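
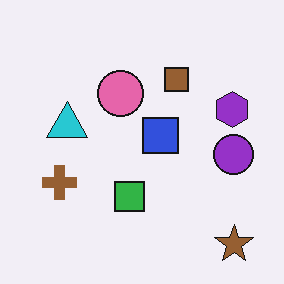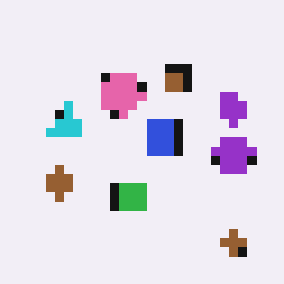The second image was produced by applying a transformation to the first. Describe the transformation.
This is the original image coarsely pixelated.

Shapes are reduced to large square blocks; fine edges and outlines are lost — a downscale-then-upscale (mosaic) effect.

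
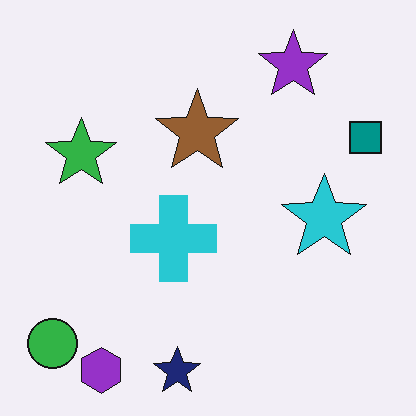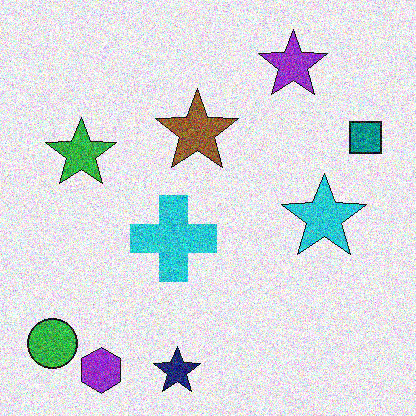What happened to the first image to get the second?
The image was degraded with strong gaussian noise.

Random speckle covers the whole image, including the flat background.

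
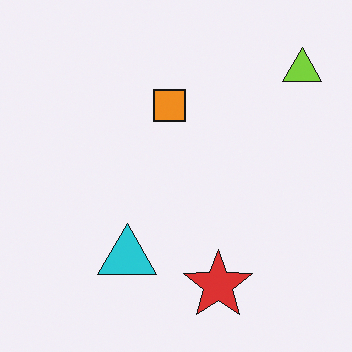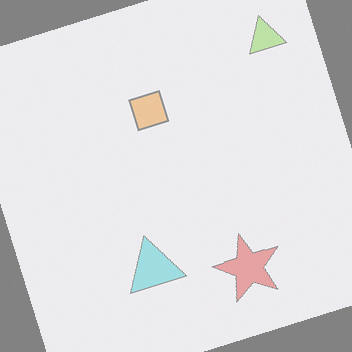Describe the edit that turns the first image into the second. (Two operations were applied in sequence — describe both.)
The second image is the first given much lower contrast, then rotated counter-clockwise by a moderate amount.

Tones are pushed toward mid-grey across the whole image — a global contrast change. Every shape is tilted by the same angle and the image corners show triangular fill wedges — a whole-image rotation by a non-right angle.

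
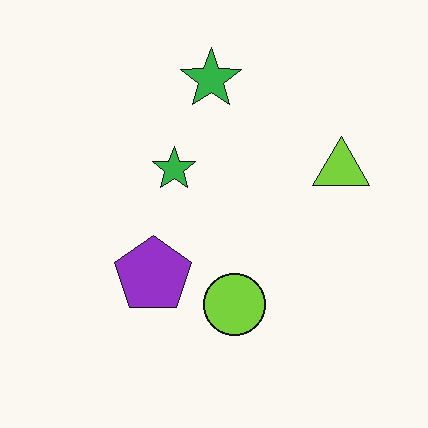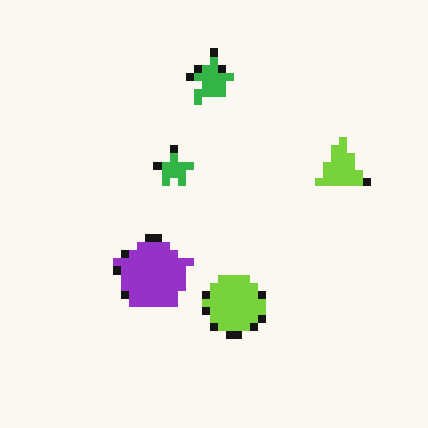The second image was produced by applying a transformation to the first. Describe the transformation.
The image was moderately pixelated.

Shapes are reduced to large square blocks; fine edges and outlines are lost — a downscale-then-upscale (mosaic) effect.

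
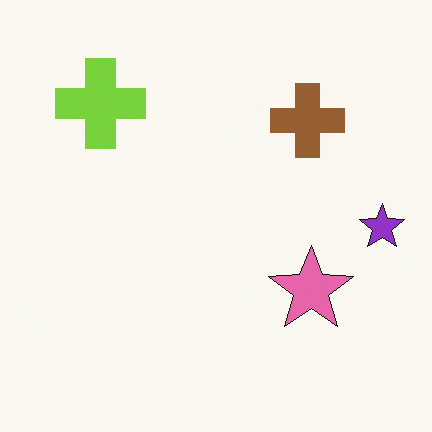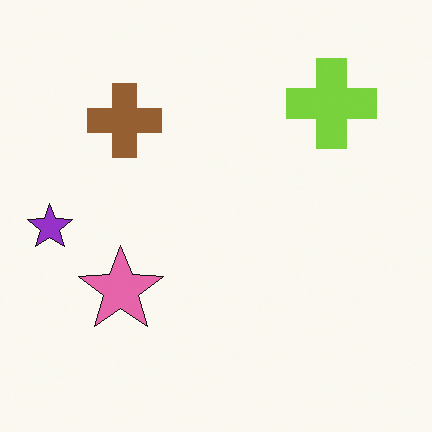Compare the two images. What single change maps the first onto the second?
This is the original image flipped horizontally (left ↔ right).

The purple star is in the right of the first image and the left of the second — shapes on opposite sides of the vertical midline have swapped in a mirror flip.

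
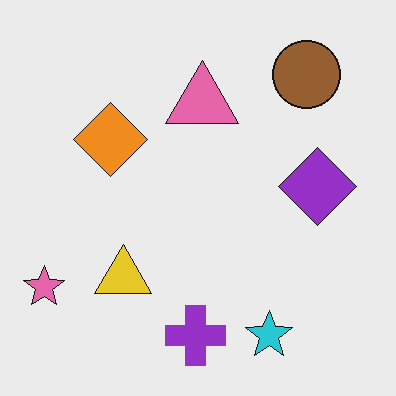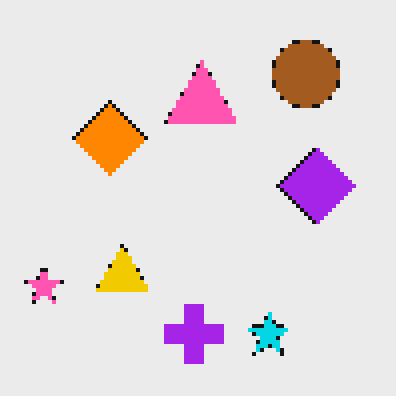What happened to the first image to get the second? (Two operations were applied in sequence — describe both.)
Mildly pixelated, then slightly oversaturated.

Shapes are reduced to large square blocks; fine edges and outlines are lost — a downscale-then-upscale (mosaic) effect. All colors are more vivid — a global saturation change.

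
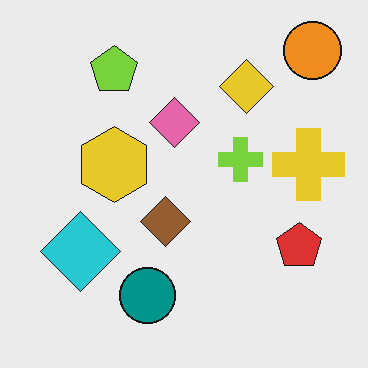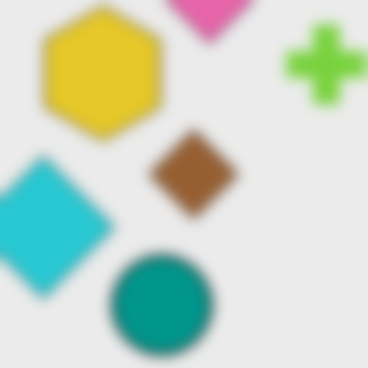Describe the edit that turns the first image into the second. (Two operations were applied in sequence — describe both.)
The image was cropped to a noticeably smaller region and rescaled, then strongly gaussian-blurred.

The visible shapes are larger and the field of view is narrower; shapes near the original edges may be partly or wholly outside the frame — a crop-and-rescale. Shape edges and outlines are uniformly softened across the whole image.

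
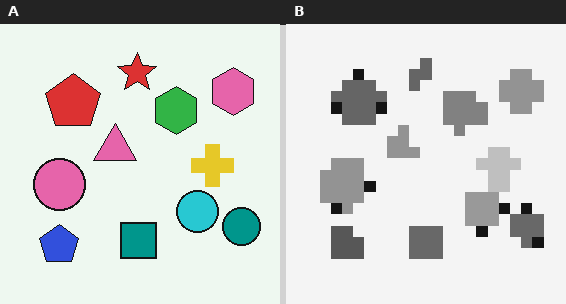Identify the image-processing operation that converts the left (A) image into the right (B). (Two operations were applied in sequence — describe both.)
This is the original image converted to grayscale, then coarsely pixelated.

All color is removed — every shape is now a shade of grey. Shapes are reduced to large square blocks; fine edges and outlines are lost — a downscale-then-upscale (mosaic) effect.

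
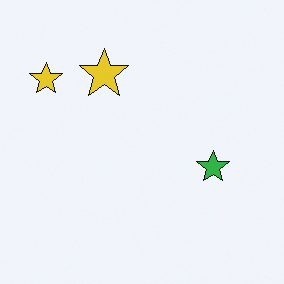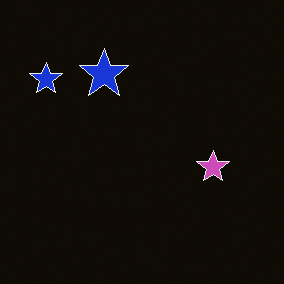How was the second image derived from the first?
The second image is the first color-inverted (negative).

The light background has become dark and every shape's color is its complement — a photographic negative.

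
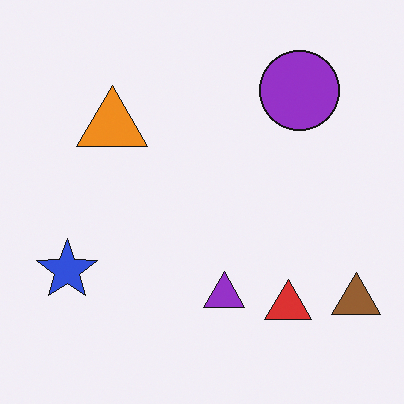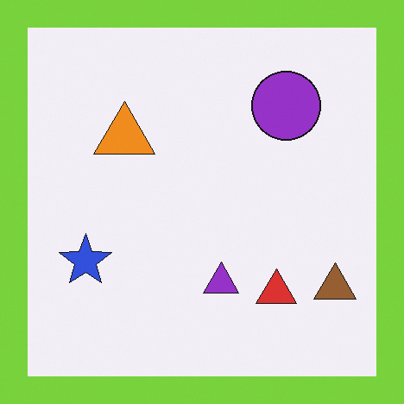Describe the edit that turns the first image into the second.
The image was framed with a lime border.

A solid lime frame runs around the edge of the second image, with the content slightly shrunk inside it.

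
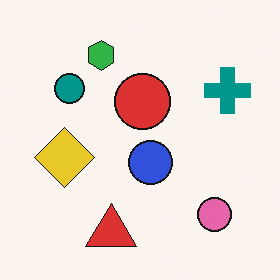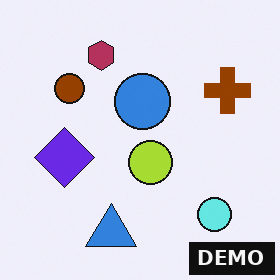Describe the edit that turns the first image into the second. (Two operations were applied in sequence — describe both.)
This is the original image hue-shifted by a large amount, then watermarked with the text "DEMO" in the lower-right corner.

Every shape's color has rotated by the same amount around the hue wheel — a uniform hue shift. A dark label reading "DEMO" appears in the lower-right corner.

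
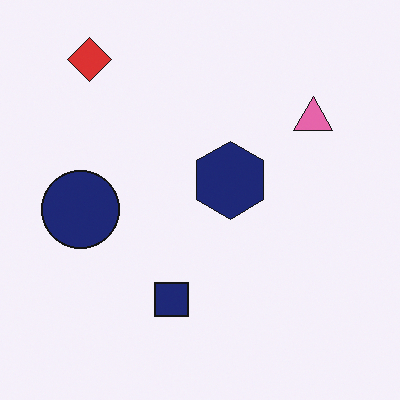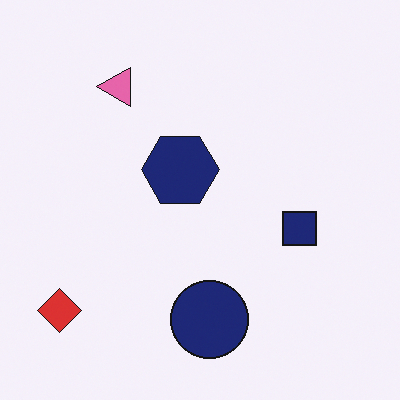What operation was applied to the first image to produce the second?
The image was rotated 90° counter-clockwise.

The red diamond sits in the top-left of the first image and the bottom-left of the second — consistent with a whole-image 90° counter-clockwise rotation.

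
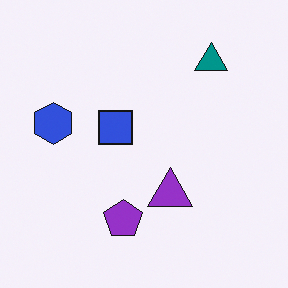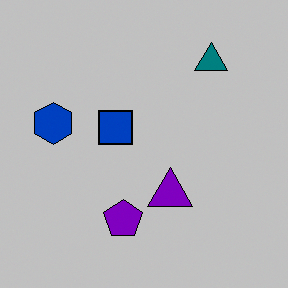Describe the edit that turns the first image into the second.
It was aggressively posterized.

Each flat color has snapped to a coarser quantized level — most visibly, the near-white background has dropped to a flat grey.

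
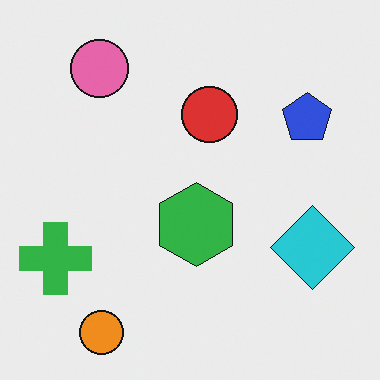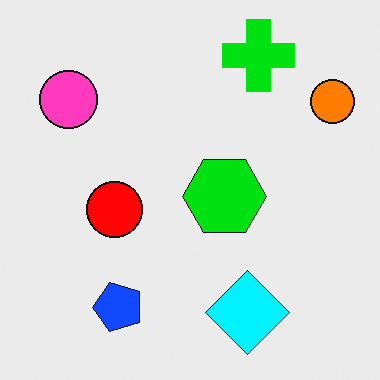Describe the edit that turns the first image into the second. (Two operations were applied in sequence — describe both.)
The image was transposed (reflected across the top-left ↔ bottom-right diagonal), then heavily oversaturated.

Shapes have swapped their row and column positions — what was in the top-right is now in the bottom-left — a diagonal reflection. All colors are more vivid — a global saturation change.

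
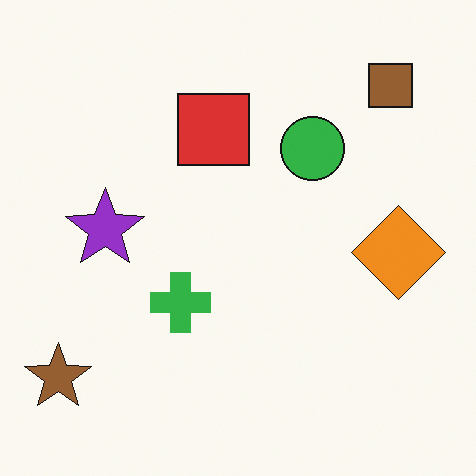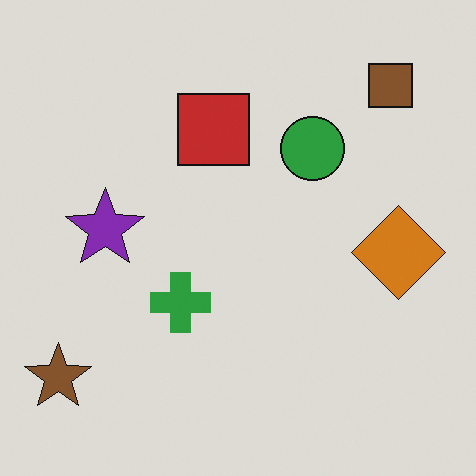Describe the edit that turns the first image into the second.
The image was slightly darkened.

Every pixel — background and shapes alike — is uniformly darkened.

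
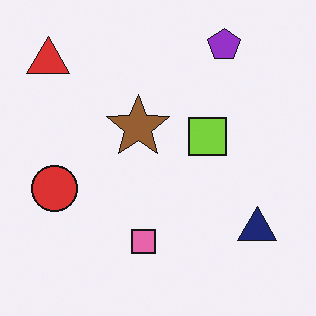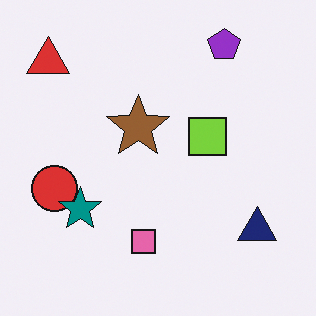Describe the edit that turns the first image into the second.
Overlaid with an additional teal star.

A teal star appears in the second image that is absent from the first.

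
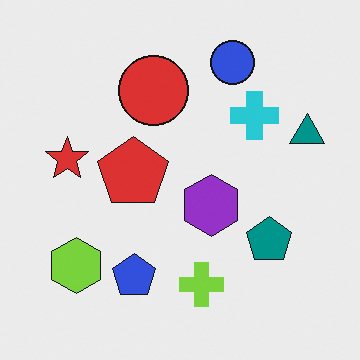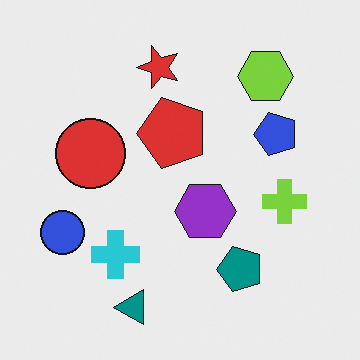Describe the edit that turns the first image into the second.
This is the original image transposed (reflected across the top-left ↔ bottom-right diagonal).

Shapes have swapped their row and column positions — what was in the top-right is now in the bottom-left — a diagonal reflection.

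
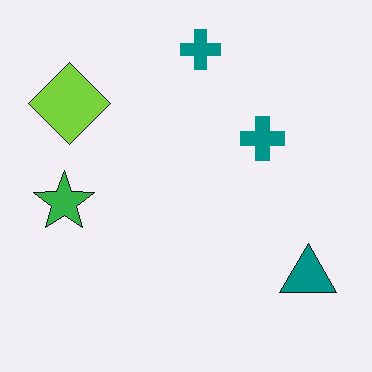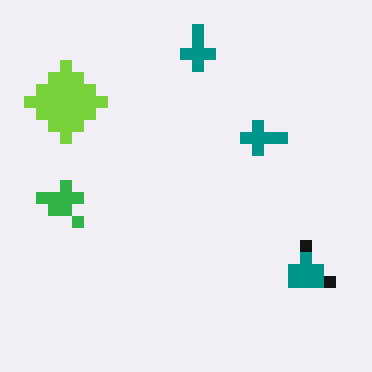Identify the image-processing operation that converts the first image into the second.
The image was heavily pixelated into large blocks.

Shapes are reduced to large square blocks; fine edges and outlines are lost — a downscale-then-upscale (mosaic) effect.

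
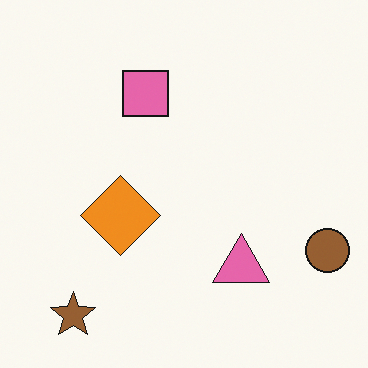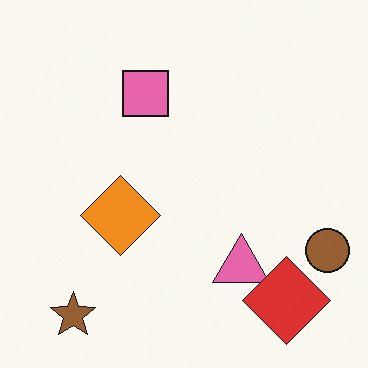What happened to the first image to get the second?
This is the original image overlaid with an additional red diamond.

A red diamond appears in the second image that is absent from the first.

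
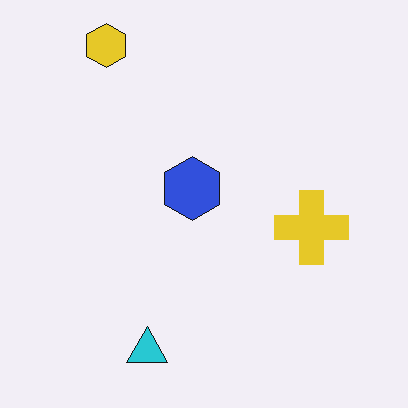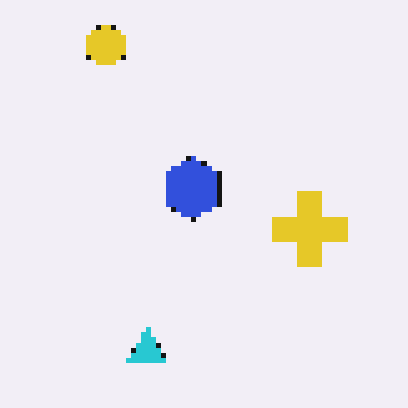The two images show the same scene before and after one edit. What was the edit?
The transformation is: mildly pixelated.

Shapes are reduced to large square blocks; fine edges and outlines are lost — a downscale-then-upscale (mosaic) effect.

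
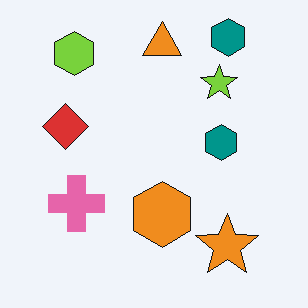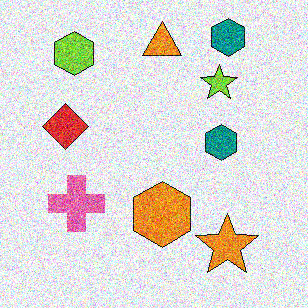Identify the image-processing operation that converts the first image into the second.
It was degraded with a thick layer of grain.

Random speckle covers the whole image, including the flat background.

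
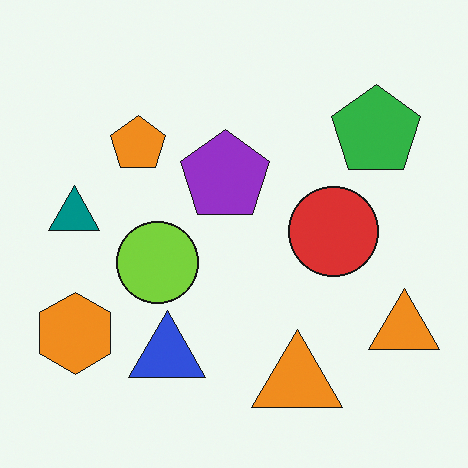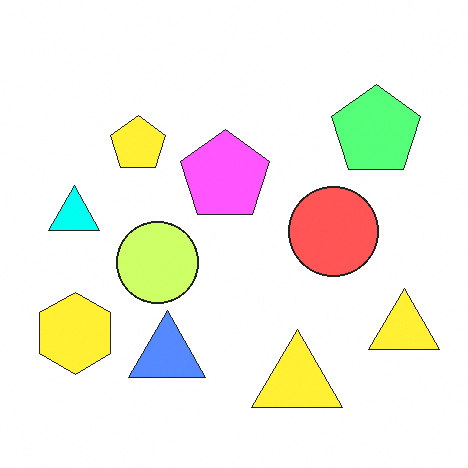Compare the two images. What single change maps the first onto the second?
The transformation is: noticeably brightened.

Every pixel — background and shapes alike — is uniformly brightened.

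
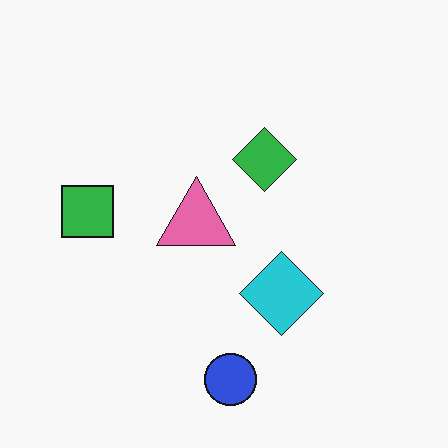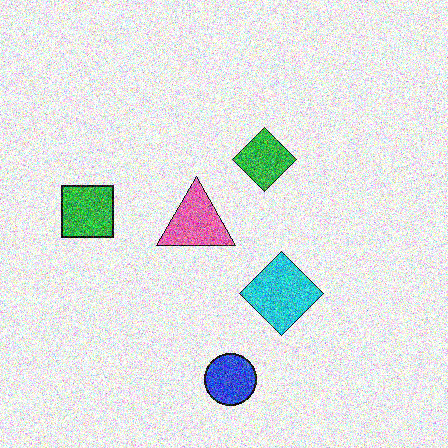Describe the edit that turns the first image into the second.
It was degraded with a thick layer of grain.

Random speckle covers the whole image, including the flat background.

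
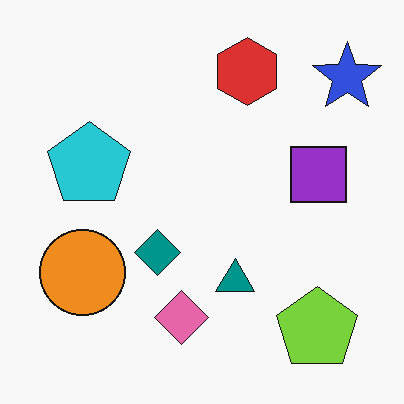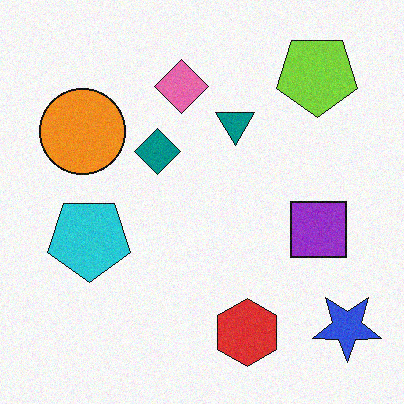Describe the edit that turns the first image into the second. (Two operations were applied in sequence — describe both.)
The second image is the first flipped vertically (top ↔ bottom), then degraded with light additive noise.

The red hexagon is in the top of the first image and the bottom of the second — shapes on opposite sides of the horizontal midline have swapped in a mirror flip. Random speckle covers the whole image, including the flat background.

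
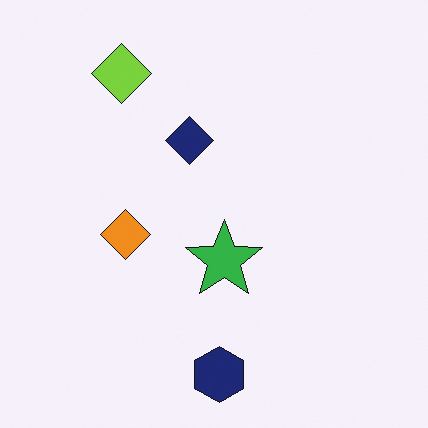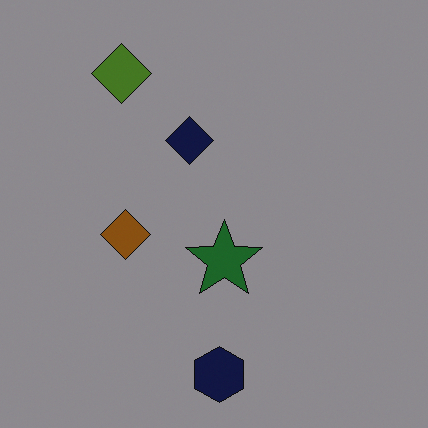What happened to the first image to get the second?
The image was darkened a lot.

Every pixel — background and shapes alike — is uniformly darkened.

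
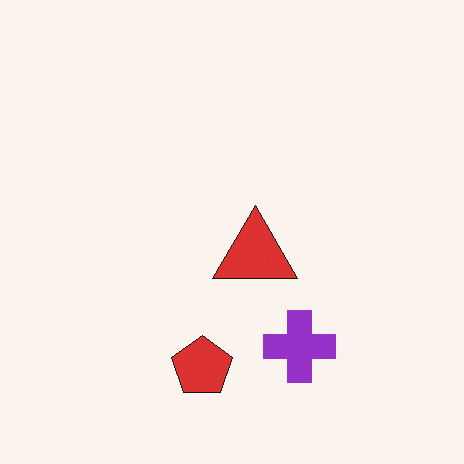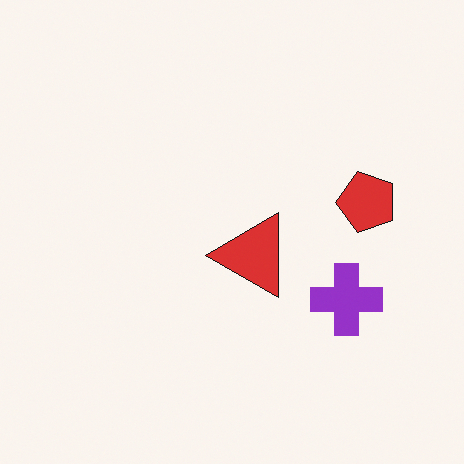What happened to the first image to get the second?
This is the original image transposed (reflected across the top-left ↔ bottom-right diagonal).

Shapes have swapped their row and column positions — what was in the top-right is now in the bottom-left — a diagonal reflection.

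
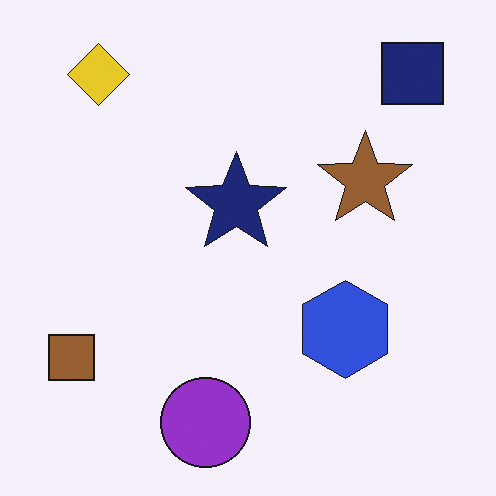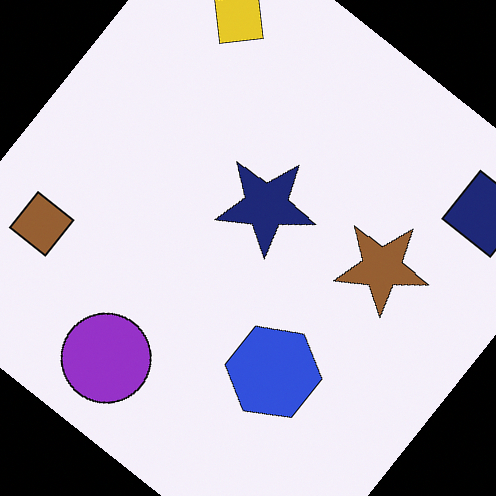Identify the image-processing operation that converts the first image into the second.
The transformation is: rotated clockwise by a large amount — several tens of degrees.

Every shape is tilted by the same angle and the image corners show triangular fill wedges — a whole-image rotation by a non-right angle.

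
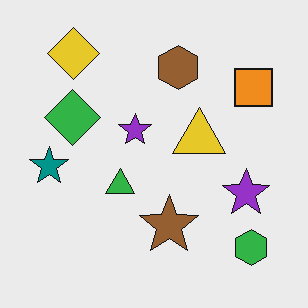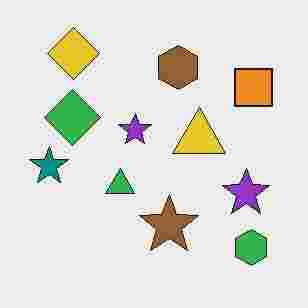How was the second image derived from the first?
Heavily JPEG-compressed with obvious blocking artifacts.

Blocky 8×8 compression artifacts appear around shape edges and the flat background shows ringing — characteristic JPEG degradation.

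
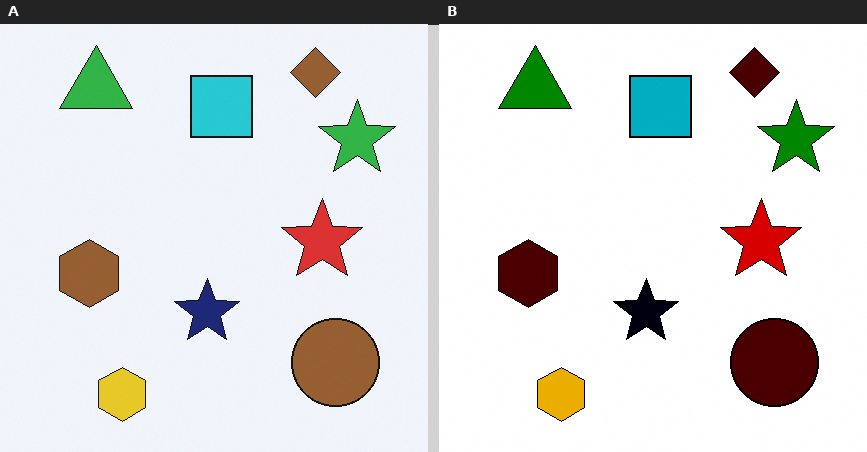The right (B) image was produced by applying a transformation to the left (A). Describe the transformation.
It was given much higher contrast.

Tones are pushed away from mid-grey across the whole image — a global contrast change.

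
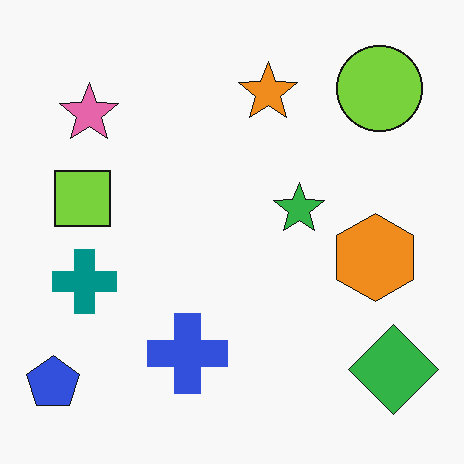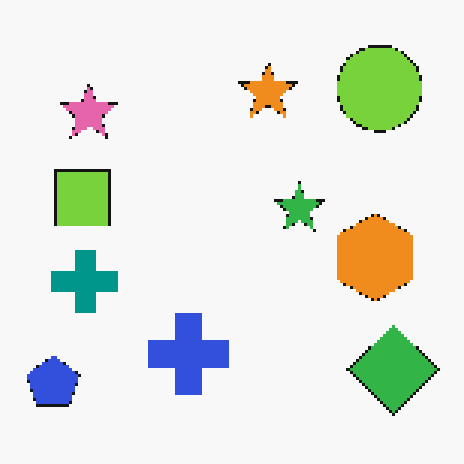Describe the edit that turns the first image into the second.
The image was lightly pixelated (a mild mosaic effect).

Shapes are reduced to large square blocks; fine edges and outlines are lost — a downscale-then-upscale (mosaic) effect.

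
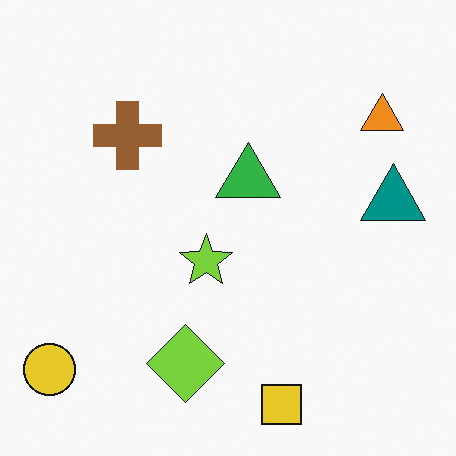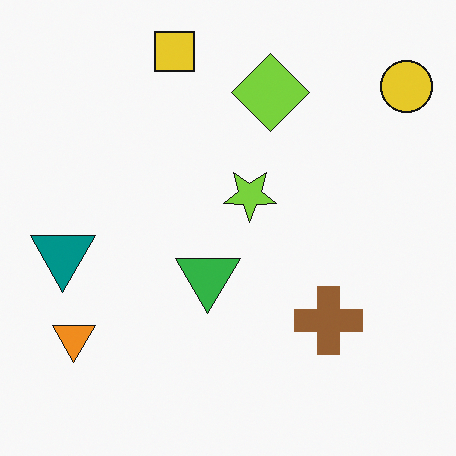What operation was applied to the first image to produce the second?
This is the original image rotated 180°.

The yellow circle sits in the bottom-left of the first image and the top-right of the second — consistent with a whole-image 180° rotation.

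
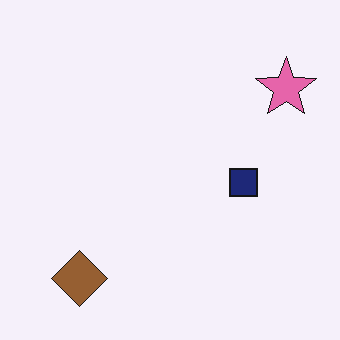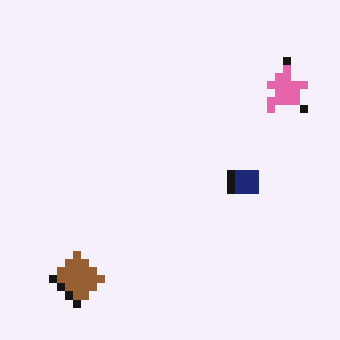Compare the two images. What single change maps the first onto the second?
The image was pixelated into visible square blocks.

Shapes are reduced to large square blocks; fine edges and outlines are lost — a downscale-then-upscale (mosaic) effect.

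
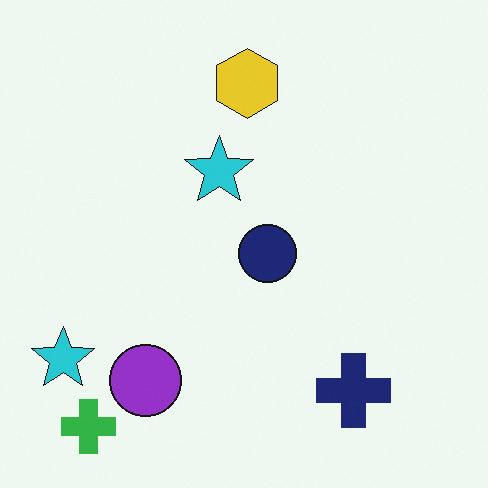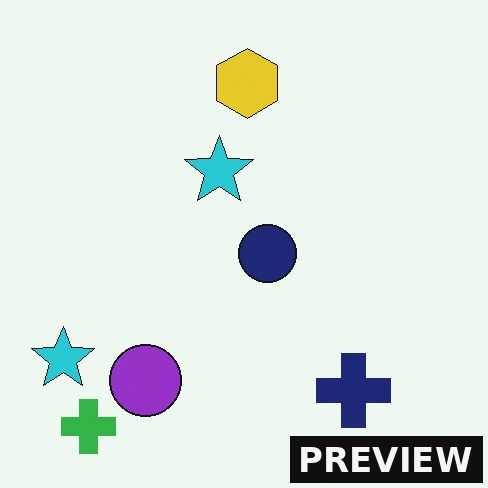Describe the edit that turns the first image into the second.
The image was watermarked with the text "PREVIEW" in the lower-right corner.

A dark label reading "PREVIEW" appears in the lower-right corner.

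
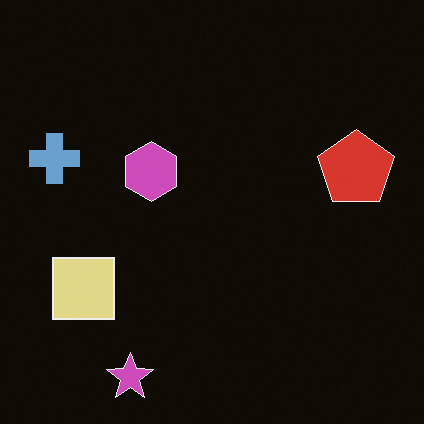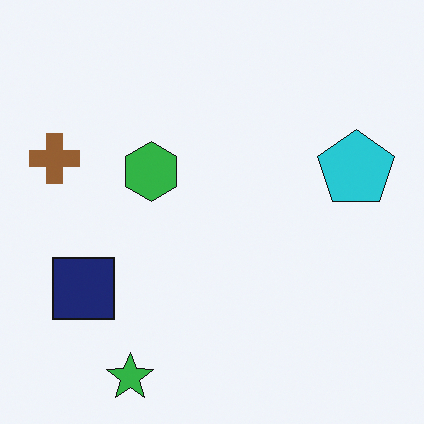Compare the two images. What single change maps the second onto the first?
The image was color-inverted (negative).

The light background has become dark and every shape's color is its complement — a photographic negative.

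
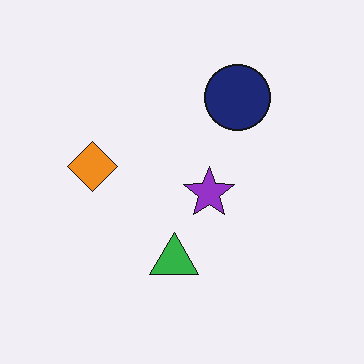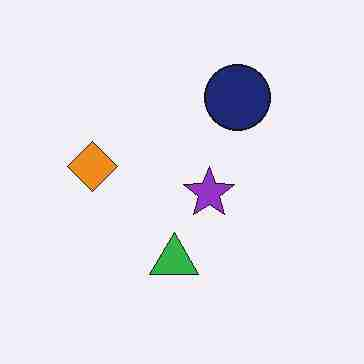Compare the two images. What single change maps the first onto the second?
The image was heavily JPEG-compressed with obvious blocking artifacts.

Blocky 8×8 compression artifacts appear around shape edges and the flat background shows ringing — characteristic JPEG degradation.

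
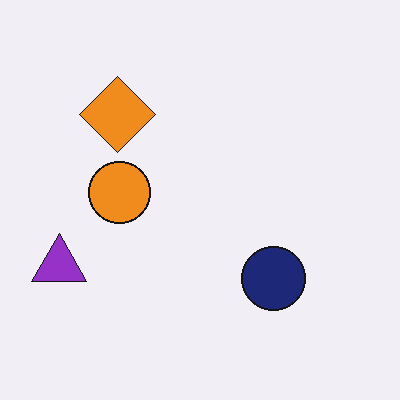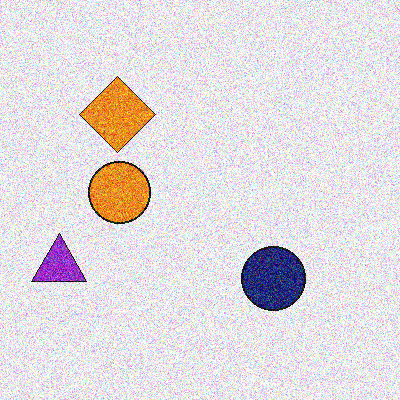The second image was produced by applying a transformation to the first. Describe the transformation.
The transformation is: degraded with a thick layer of grain.

Random speckle covers the whole image, including the flat background.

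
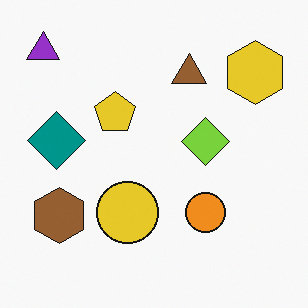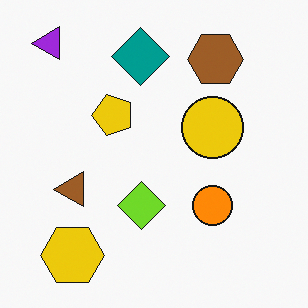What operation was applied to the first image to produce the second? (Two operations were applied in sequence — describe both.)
This is the original image transposed (reflected across the top-left ↔ bottom-right diagonal), then slightly oversaturated.

Shapes have swapped their row and column positions — what was in the top-right is now in the bottom-left — a diagonal reflection. All colors are more vivid — a global saturation change.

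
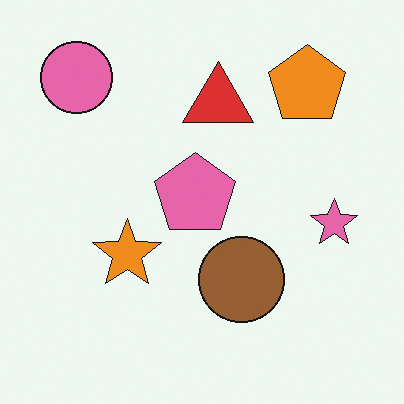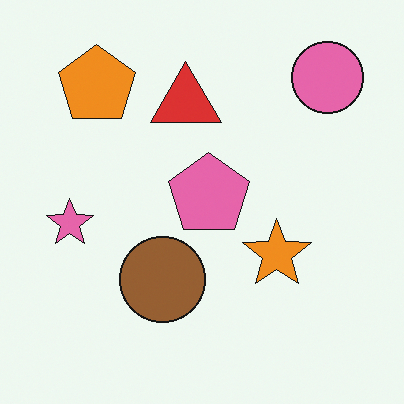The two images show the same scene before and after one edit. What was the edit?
It was flipped horizontally (left ↔ right).

The pink star is in the right of the first image and the left of the second — shapes on opposite sides of the vertical midline have swapped in a mirror flip.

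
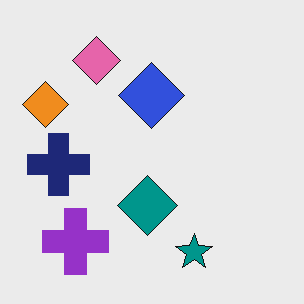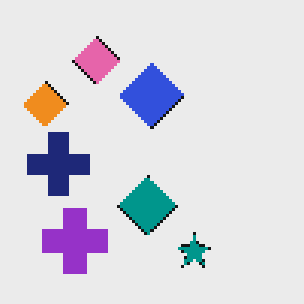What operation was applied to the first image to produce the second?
This is the original image lightly pixelated (a mild mosaic effect).

Shapes are reduced to large square blocks; fine edges and outlines are lost — a downscale-then-upscale (mosaic) effect.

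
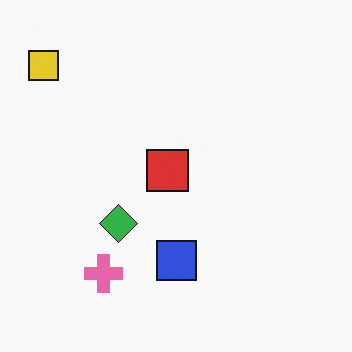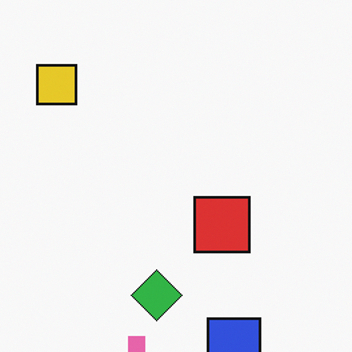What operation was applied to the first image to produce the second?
The transformation is: cropped to a modestly smaller region and rescaled.

The visible shapes are larger and the field of view is narrower; shapes near the original edges may be partly or wholly outside the frame — a crop-and-rescale.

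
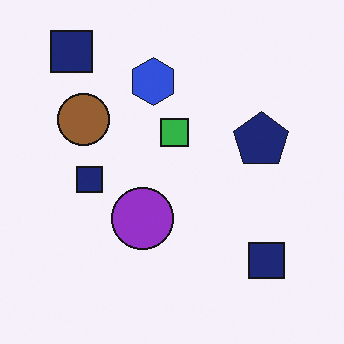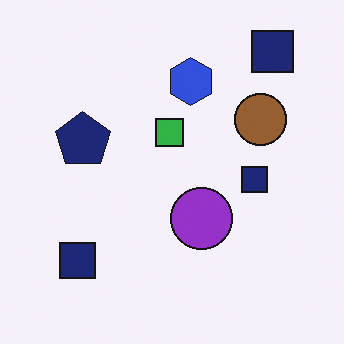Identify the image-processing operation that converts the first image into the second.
This is the original image flipped horizontally (left ↔ right).

The navy pentagon is in the right of the first image and the left of the second — shapes on opposite sides of the vertical midline have swapped in a mirror flip.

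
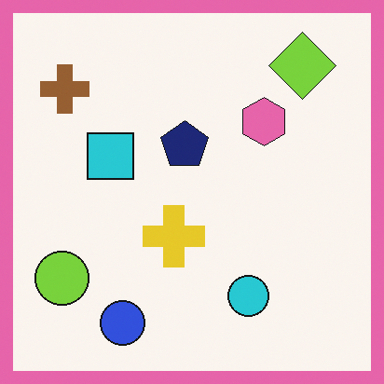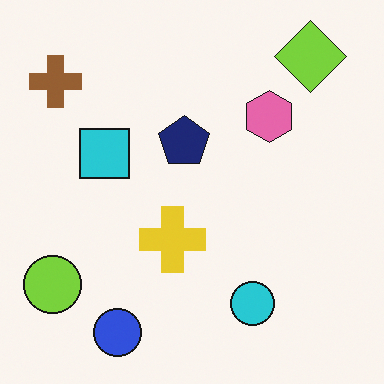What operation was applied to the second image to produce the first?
This is the original image framed with a pink border.

A solid pink frame runs around the edge of the first image, with the content slightly shrunk inside it.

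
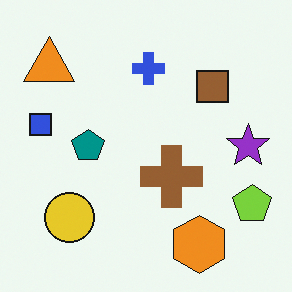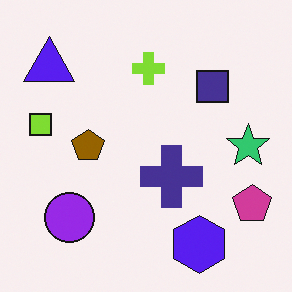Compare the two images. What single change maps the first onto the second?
Hue-shifted through roughly half the color wheel.

Every shape's color has rotated by the same amount around the hue wheel — a uniform hue shift.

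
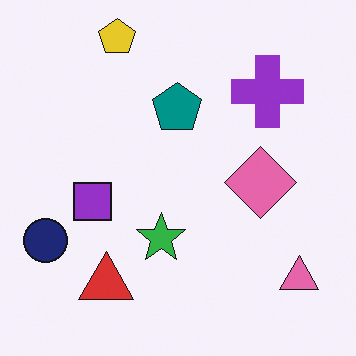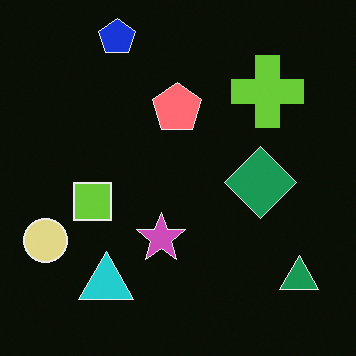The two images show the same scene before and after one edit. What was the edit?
Color-inverted (negative).

The light background has become dark and every shape's color is its complement — a photographic negative.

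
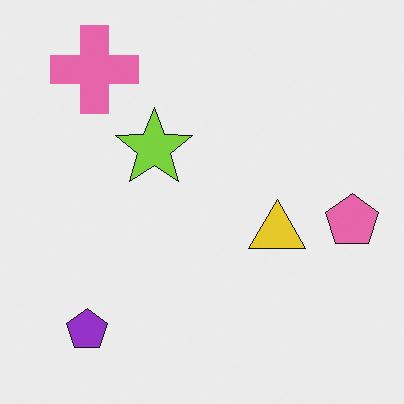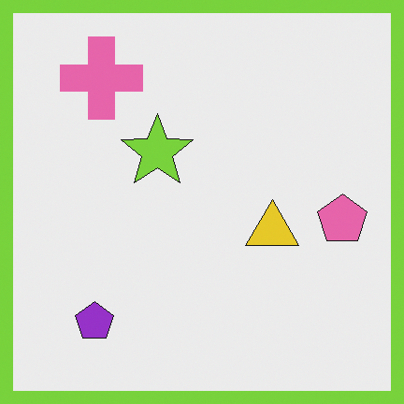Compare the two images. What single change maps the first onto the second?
The transformation is: framed with a lime border.

A solid lime frame runs around the edge of the second image, with the content slightly shrunk inside it.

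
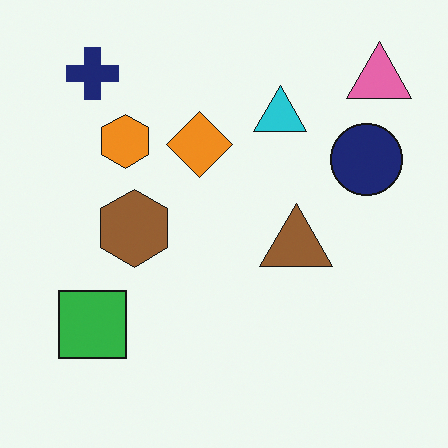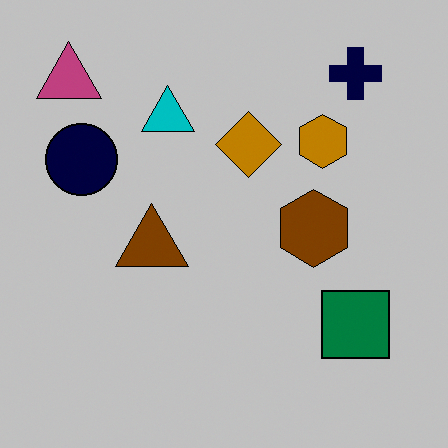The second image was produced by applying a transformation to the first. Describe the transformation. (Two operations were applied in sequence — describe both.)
The image was heavily posterized to just a handful of flat colors, then flipped horizontally (left ↔ right).

Each flat color has snapped to a coarser quantized level — most visibly, the near-white background has dropped to a flat grey. The pink triangle is in the top-right of the first image and the top-left of the second — shapes on opposite sides of the vertical midline have swapped in a mirror flip.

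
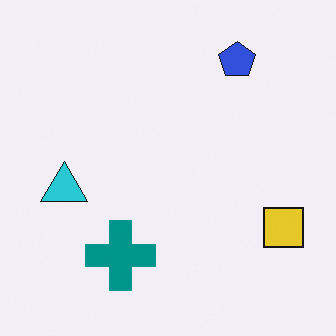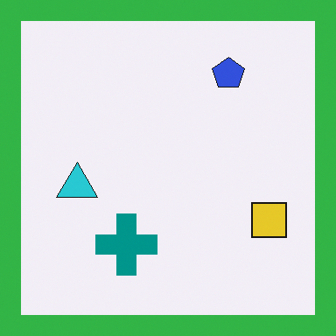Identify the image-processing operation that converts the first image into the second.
The transformation is: framed with a green border.

A solid green frame runs around the edge of the second image, with the content slightly shrunk inside it.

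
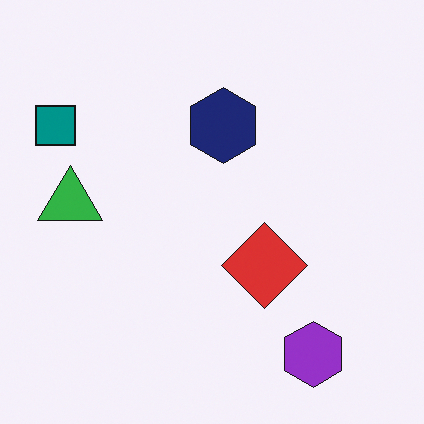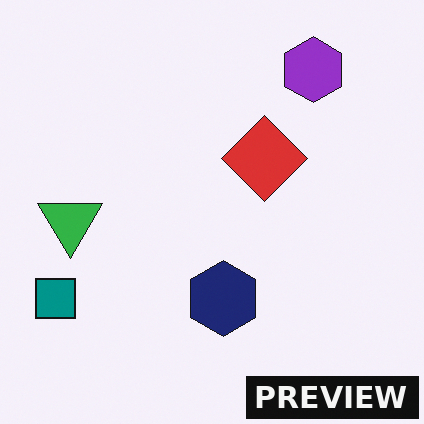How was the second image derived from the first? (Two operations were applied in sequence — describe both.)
This is the original image flipped vertically (top ↔ bottom), then watermarked with the text "PREVIEW" in the lower-right corner.

The purple hexagon is in the bottom-right of the first image and the top-right of the second — shapes on opposite sides of the horizontal midline have swapped in a mirror flip. A dark label reading "PREVIEW" appears in the lower-right corner.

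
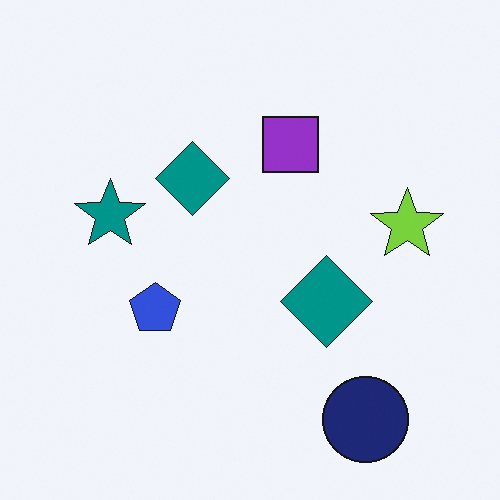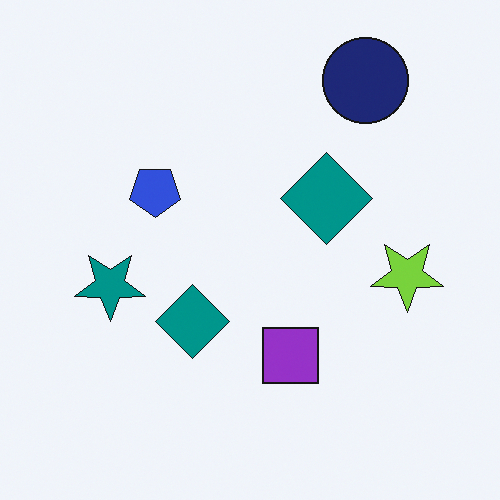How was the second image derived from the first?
The transformation is: flipped vertically (top ↔ bottom).

The navy circle is in the bottom-right of the first image and the top-right of the second — shapes on opposite sides of the horizontal midline have swapped in a mirror flip.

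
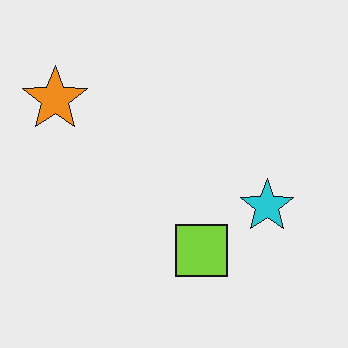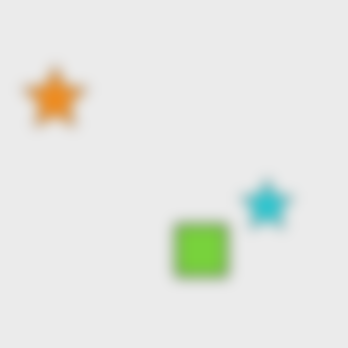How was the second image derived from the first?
Strongly gaussian-blurred.

Shape edges and outlines are uniformly softened across the whole image.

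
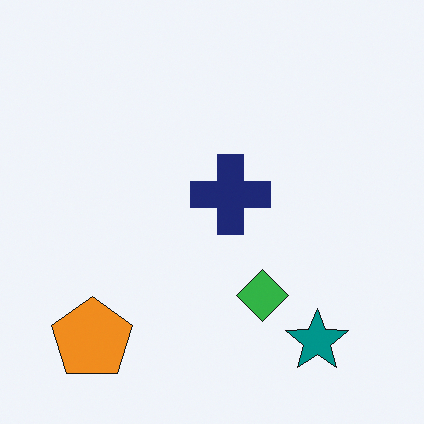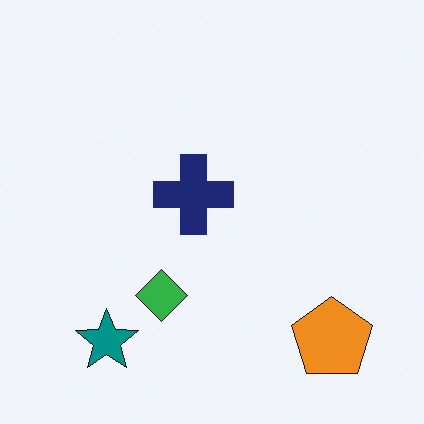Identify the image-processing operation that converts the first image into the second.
The image was flipped horizontally (left ↔ right).

The orange pentagon is in the bottom-left of the first image and the bottom-right of the second — shapes on opposite sides of the vertical midline have swapped in a mirror flip.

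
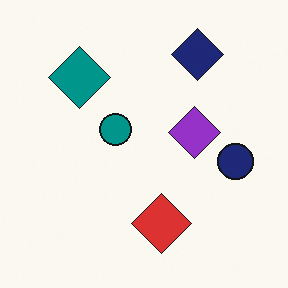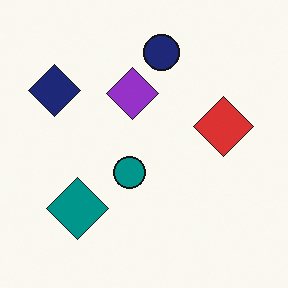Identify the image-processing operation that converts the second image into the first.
This is the original image rotated 90° clockwise.

The navy diamond sits in the top-left of the second image and the top-right of the first — consistent with a whole-image 90° clockwise rotation.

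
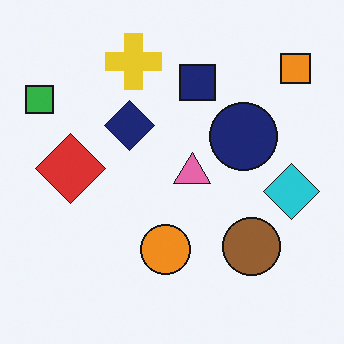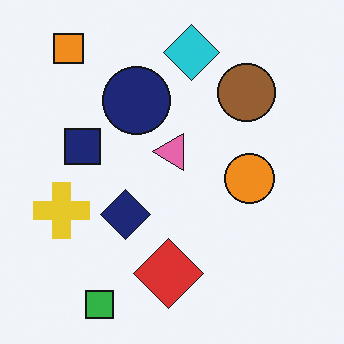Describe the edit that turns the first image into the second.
The image was rotated 90° counter-clockwise.

The orange square sits in the top-right of the first image and the top-left of the second — consistent with a whole-image 90° counter-clockwise rotation.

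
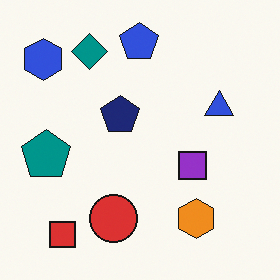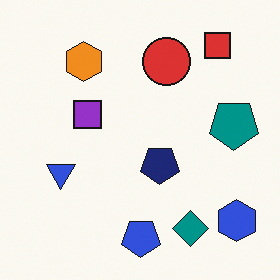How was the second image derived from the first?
The image was rotated 180°.

The blue hexagon sits in the top-left of the first image and the bottom-right of the second — consistent with a whole-image 180° rotation.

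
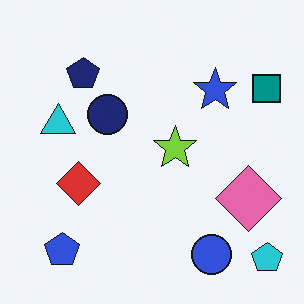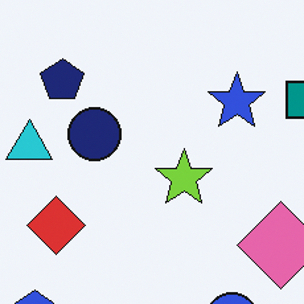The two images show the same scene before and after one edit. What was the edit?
This is the original image cropped to a modestly smaller region and rescaled.

The visible shapes are larger and the field of view is narrower; shapes near the original edges may be partly or wholly outside the frame — a crop-and-rescale.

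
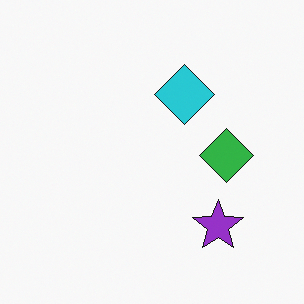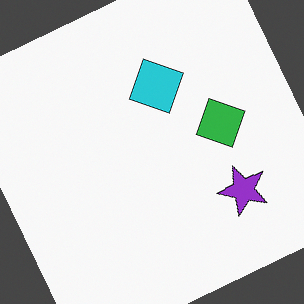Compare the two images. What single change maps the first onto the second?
The image was rotated counter-clockwise by a clearly visible amount.

Every shape is tilted by the same angle and the image corners show triangular fill wedges — a whole-image rotation by a non-right angle.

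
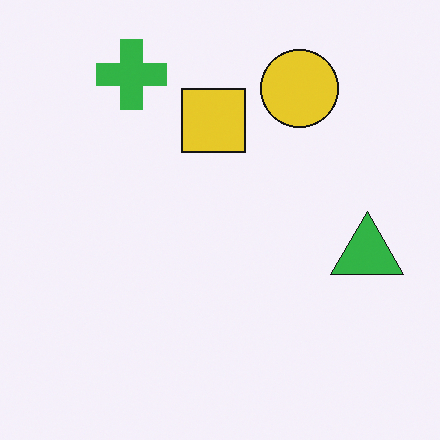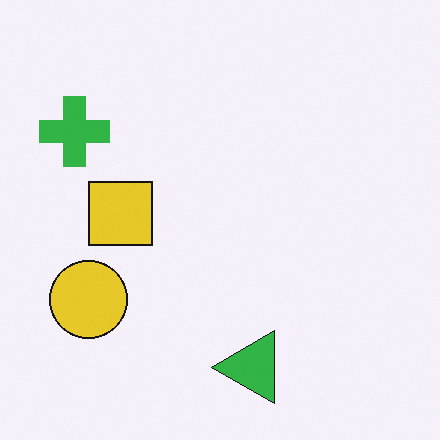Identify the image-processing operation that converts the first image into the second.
The second image is the first transposed (reflected across the top-left ↔ bottom-right diagonal).

Shapes have swapped their row and column positions — what was in the top-right is now in the bottom-left — a diagonal reflection.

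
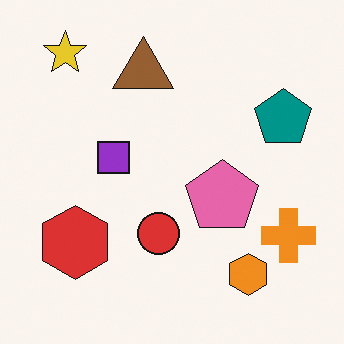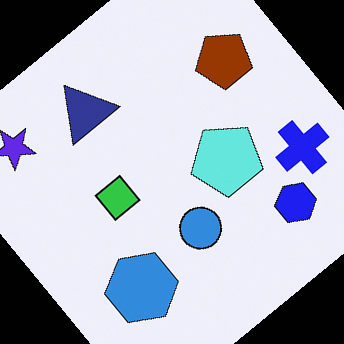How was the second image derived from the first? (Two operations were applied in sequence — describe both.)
It was hue-shifted through roughly half the color wheel, then rotated counter-clockwise by a large amount — several tens of degrees.

Every shape's color has rotated by the same amount around the hue wheel — a uniform hue shift. Every shape is tilted by the same angle and the image corners show triangular fill wedges — a whole-image rotation by a non-right angle.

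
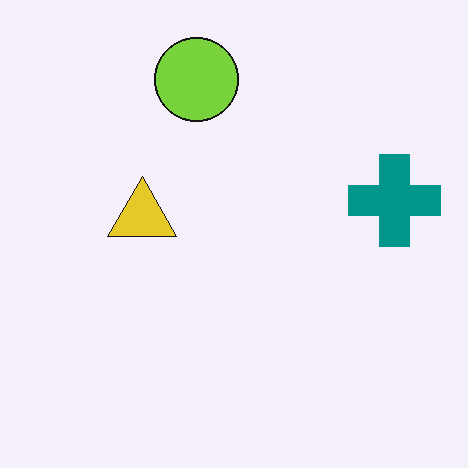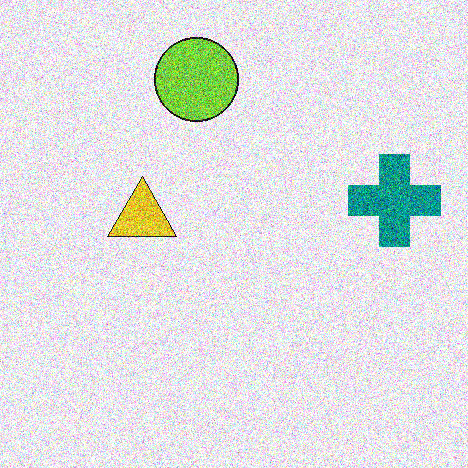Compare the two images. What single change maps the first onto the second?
This is the original image degraded with strong gaussian noise.

Random speckle covers the whole image, including the flat background.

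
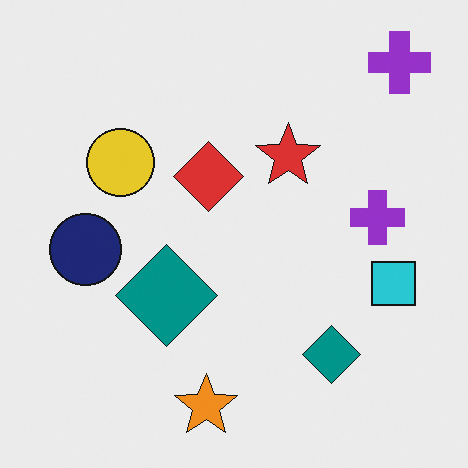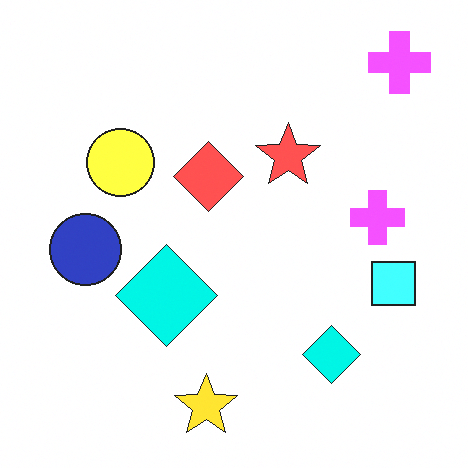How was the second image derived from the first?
It was brightened a lot.

Every pixel — background and shapes alike — is uniformly brightened.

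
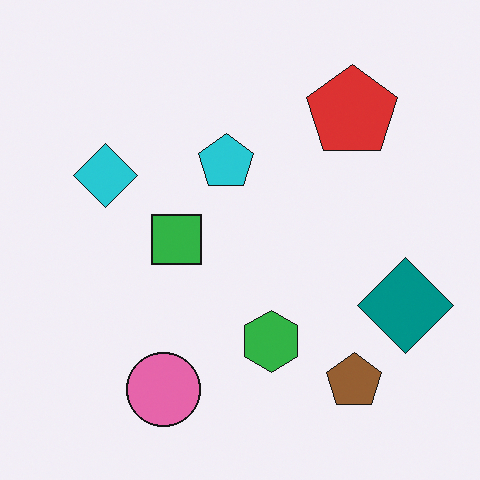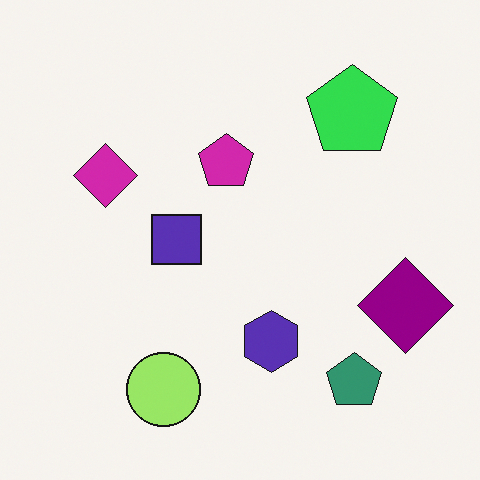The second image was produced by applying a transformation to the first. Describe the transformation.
The second image is the first hue-shifted noticeably.

Every shape's color has rotated by the same amount around the hue wheel — a uniform hue shift.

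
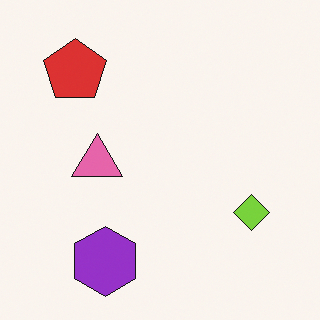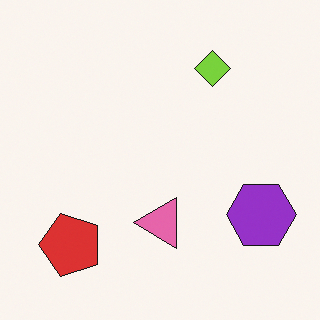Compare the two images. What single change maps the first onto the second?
This is the original image rotated 90° counter-clockwise.

The red pentagon sits in the top-left of the first image and the bottom-left of the second — consistent with a whole-image 90° counter-clockwise rotation.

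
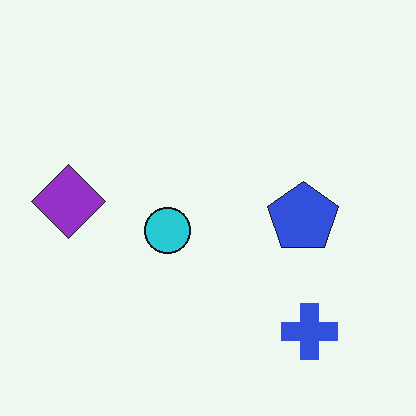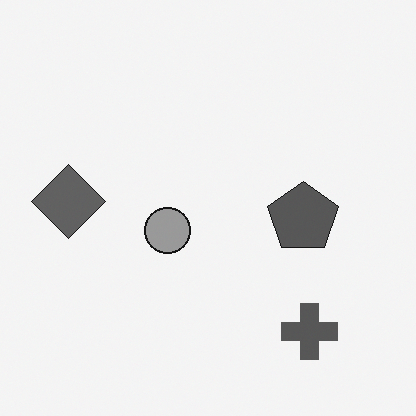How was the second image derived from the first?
The image was converted to grayscale.

All color is removed — every shape is now a shade of grey.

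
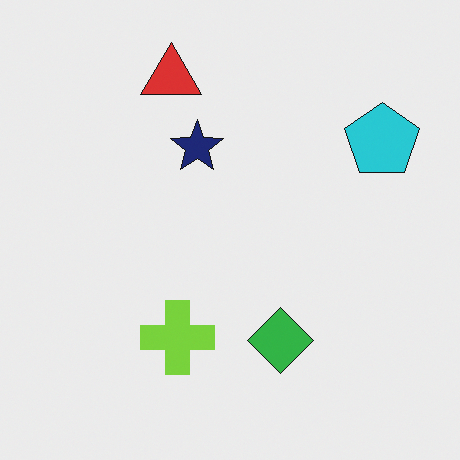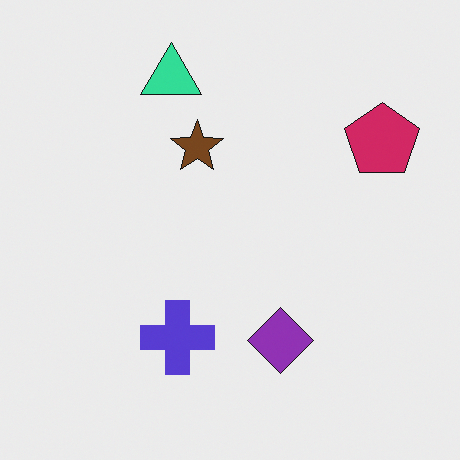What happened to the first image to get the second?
This is the original image hue-shifted noticeably.

Every shape's color has rotated by the same amount around the hue wheel — a uniform hue shift.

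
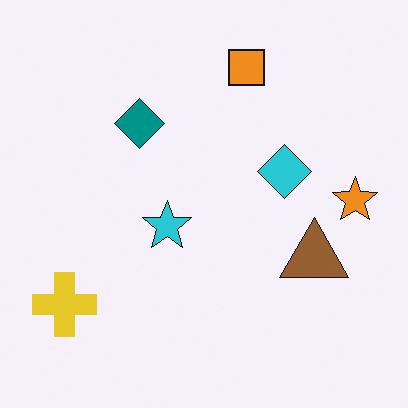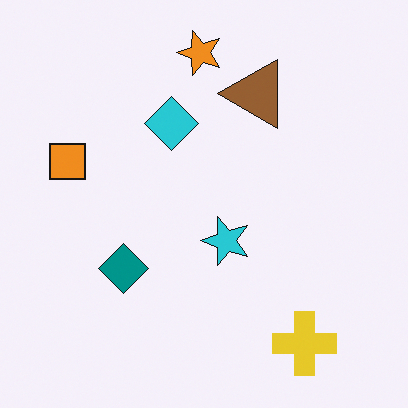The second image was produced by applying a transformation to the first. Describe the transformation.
The image was rotated 90° counter-clockwise.

The yellow cross sits in the bottom-left of the first image and the bottom-right of the second — consistent with a whole-image 90° counter-clockwise rotation.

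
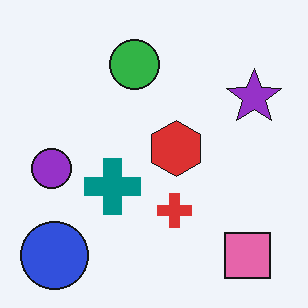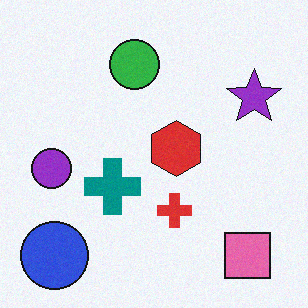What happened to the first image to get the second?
The transformation is: degraded with light additive noise.

Random speckle covers the whole image, including the flat background.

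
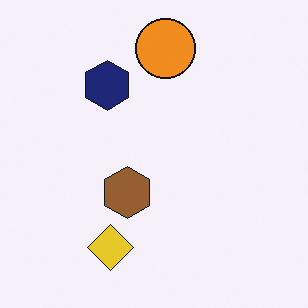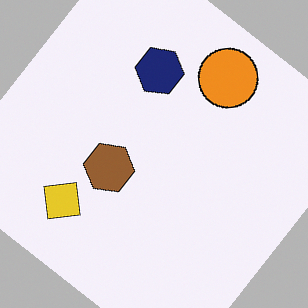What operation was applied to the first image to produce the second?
The transformation is: rotated clockwise by a large amount — several tens of degrees.

Every shape is tilted by the same angle and the image corners show triangular fill wedges — a whole-image rotation by a non-right angle.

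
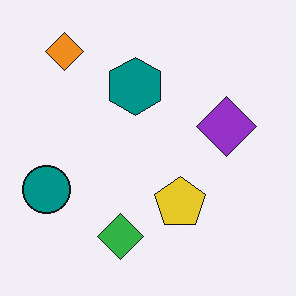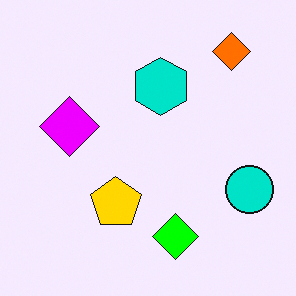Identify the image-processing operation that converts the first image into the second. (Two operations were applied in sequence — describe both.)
The second image is the first flipped horizontally (left ↔ right), then made much more vivid (saturation change).

The teal circle is in the left of the first image and the right of the second — shapes on opposite sides of the vertical midline have swapped in a mirror flip. All colors are more vivid — a global saturation change.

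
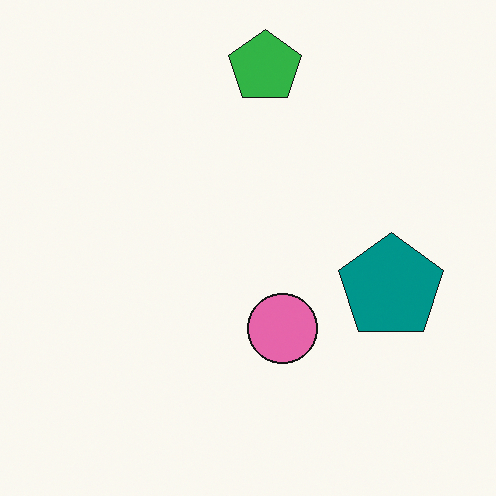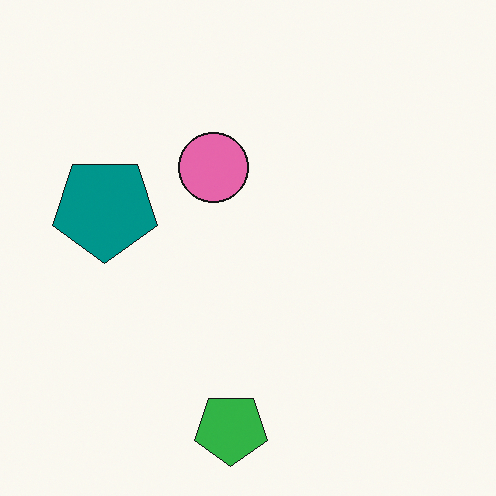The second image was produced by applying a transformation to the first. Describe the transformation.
The transformation is: rotated 180°.

The green pentagon sits in the top of the first image and the bottom of the second — consistent with a whole-image 180° rotation.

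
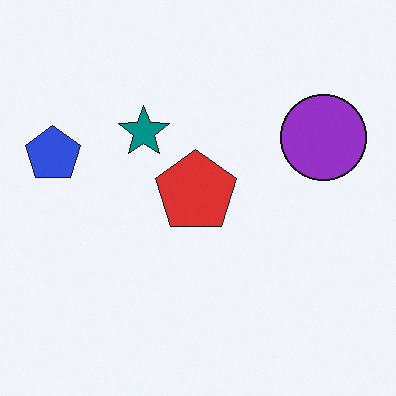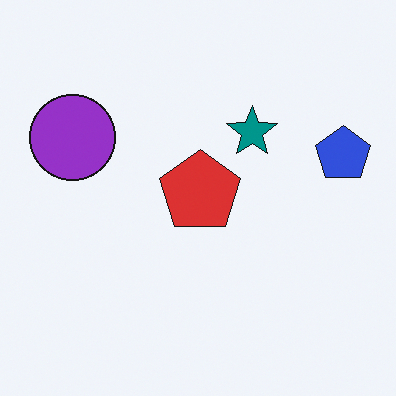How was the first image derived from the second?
It was flipped horizontally (left ↔ right).

The blue pentagon is in the right of the second image and the left of the first — shapes on opposite sides of the vertical midline have swapped in a mirror flip.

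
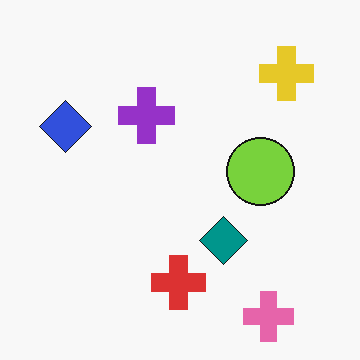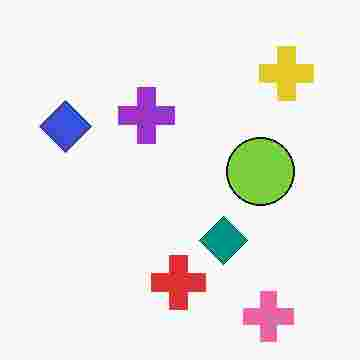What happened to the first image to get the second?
It was degraded with heavy JPEG compression.

Blocky 8×8 compression artifacts appear around shape edges and the flat background shows ringing — characteristic JPEG degradation.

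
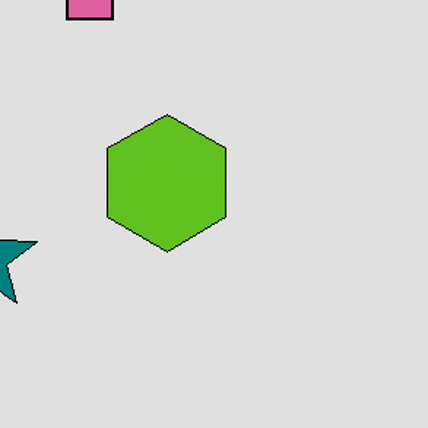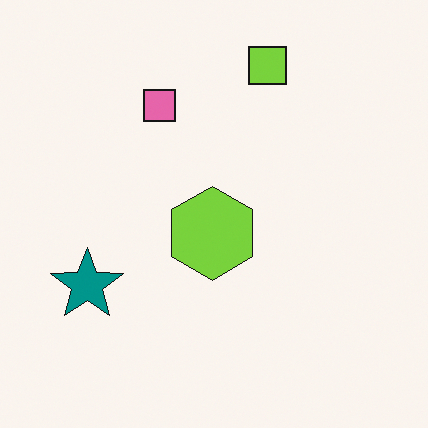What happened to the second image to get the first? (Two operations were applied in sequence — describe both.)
This is the original image moderately posterized, then cropped slightly and scaled back up.

Each flat color has snapped to a coarser quantized level — most visibly, the near-white background has dropped to a flat grey. The visible shapes are larger and the field of view is narrower; shapes near the original edges may be partly or wholly outside the frame — a crop-and-rescale.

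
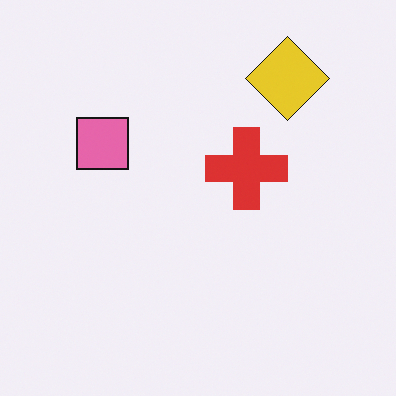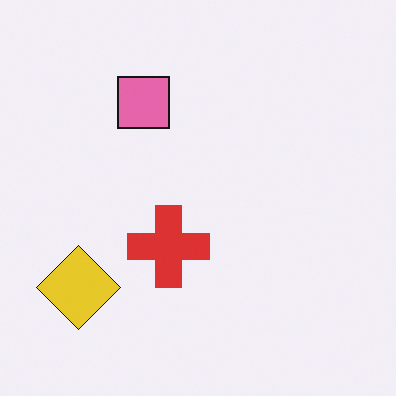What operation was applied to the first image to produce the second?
This is the original image transposed (reflected across the top-left ↔ bottom-right diagonal).

Shapes have swapped their row and column positions — what was in the top-right is now in the bottom-left — a diagonal reflection.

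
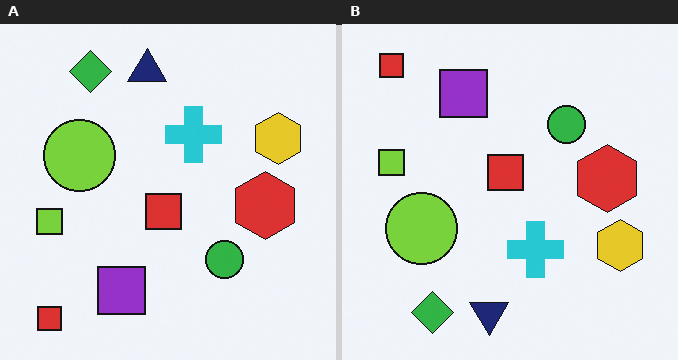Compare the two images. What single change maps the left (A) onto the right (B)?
This is the original image flipped vertically (top ↔ bottom).

The navy triangle is in the top of the left (A) image and the bottom of the right (B) — shapes on opposite sides of the horizontal midline have swapped in a mirror flip.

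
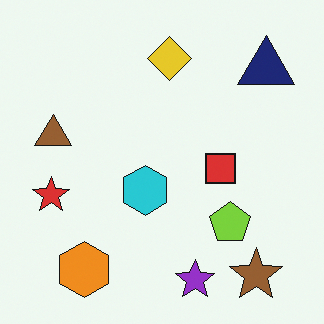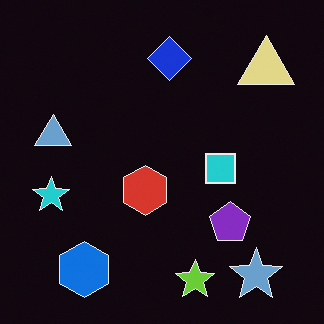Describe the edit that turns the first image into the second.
The transformation is: color-inverted (negative).

The light background has become dark and every shape's color is its complement — a photographic negative.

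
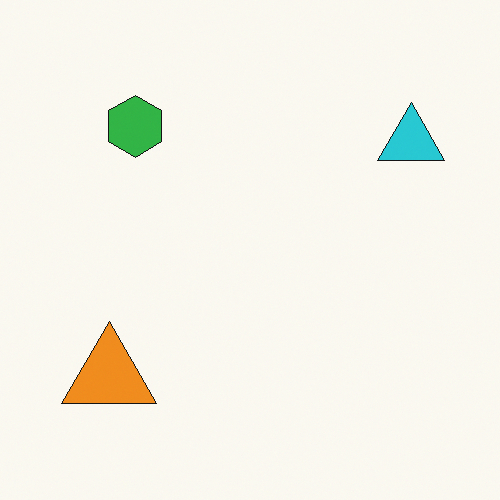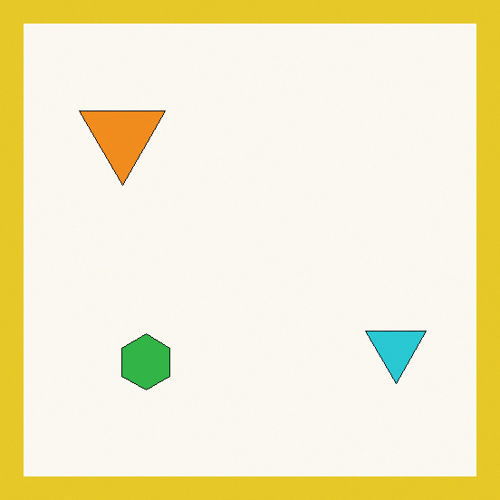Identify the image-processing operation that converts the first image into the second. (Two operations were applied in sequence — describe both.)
It was flipped vertically (top ↔ bottom), then framed with a yellow border.

The orange triangle is in the bottom-left of the first image and the top-left of the second — shapes on opposite sides of the horizontal midline have swapped in a mirror flip. A solid yellow frame runs around the edge of the second image, with the content slightly shrunk inside it.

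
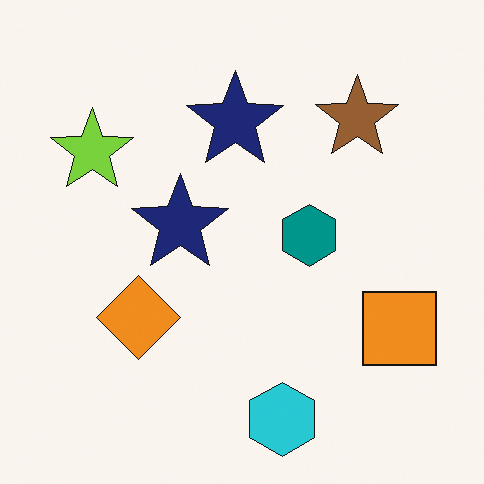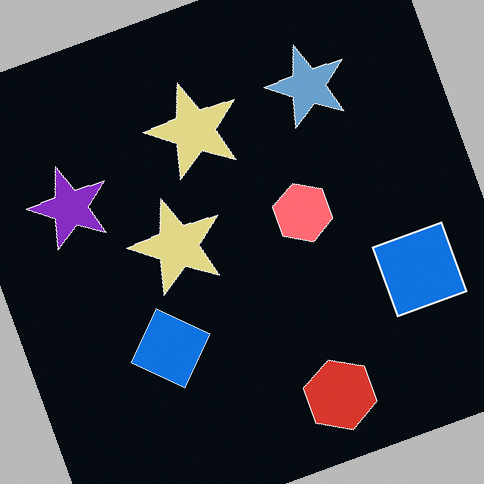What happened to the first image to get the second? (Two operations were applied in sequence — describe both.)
The image was rotated counter-clockwise by a clearly visible amount, then color-inverted (negative).

Every shape is tilted by the same angle and the image corners show triangular fill wedges — a whole-image rotation by a non-right angle. The light background has become dark and every shape's color is its complement — a photographic negative.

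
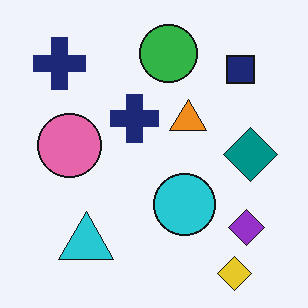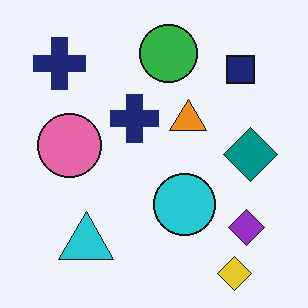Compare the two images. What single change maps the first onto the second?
It was JPEG-compressed with visible artifacts.

Blocky 8×8 compression artifacts appear around shape edges and the flat background shows ringing — characteristic JPEG degradation.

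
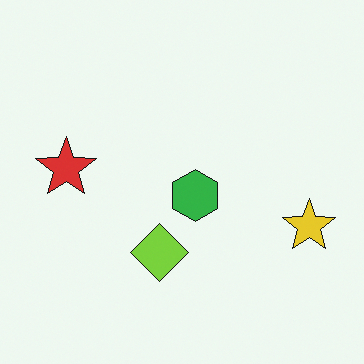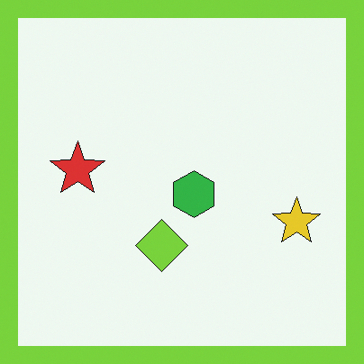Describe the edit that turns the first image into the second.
It was framed with a lime border.

A solid lime frame runs around the edge of the second image, with the content slightly shrunk inside it.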